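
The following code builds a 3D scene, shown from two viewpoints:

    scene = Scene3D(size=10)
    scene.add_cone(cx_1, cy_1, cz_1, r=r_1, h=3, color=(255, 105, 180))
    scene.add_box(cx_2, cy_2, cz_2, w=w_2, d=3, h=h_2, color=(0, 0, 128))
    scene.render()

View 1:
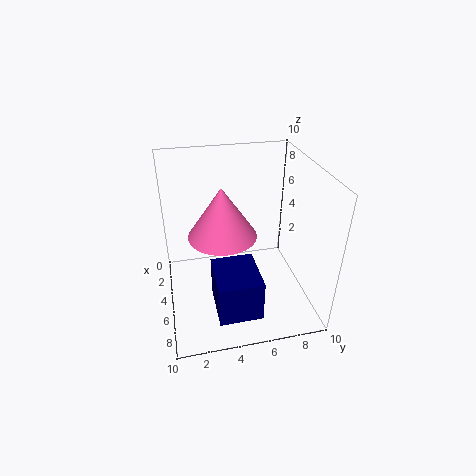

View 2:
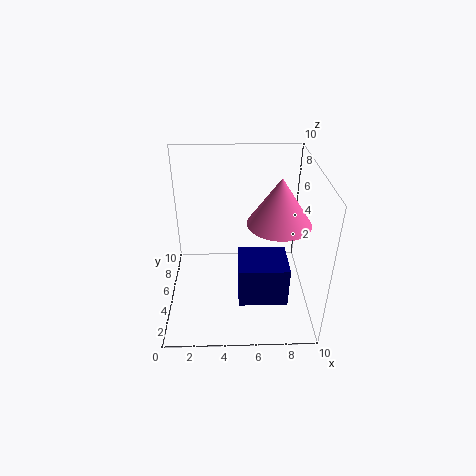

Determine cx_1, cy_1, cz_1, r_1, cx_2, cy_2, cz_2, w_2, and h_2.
cx_1 = 7.5
cy_1 = 3.5
cz_1 = 7
r_1 = 2
cx_2 = 5
cy_2 = 3
cz_2 = 0.5
w_2 = 3.5
h_2 = 3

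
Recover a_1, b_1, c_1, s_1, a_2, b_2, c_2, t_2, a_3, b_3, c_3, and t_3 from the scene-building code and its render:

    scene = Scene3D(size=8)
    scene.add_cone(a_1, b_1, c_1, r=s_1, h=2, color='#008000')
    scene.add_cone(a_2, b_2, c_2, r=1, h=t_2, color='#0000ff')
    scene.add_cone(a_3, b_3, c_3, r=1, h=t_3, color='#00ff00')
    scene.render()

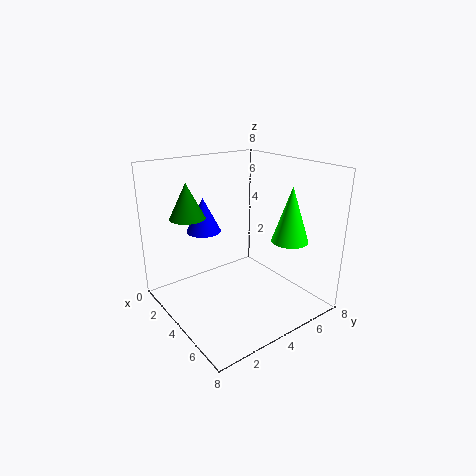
a_1 = 2
b_1 = 2
c_1 = 5
s_1 = 1
a_2 = 2
b_2 = 3
c_2 = 4
t_2 = 2
a_3 = 6
b_3 = 6
c_3 = 4
t_3 = 3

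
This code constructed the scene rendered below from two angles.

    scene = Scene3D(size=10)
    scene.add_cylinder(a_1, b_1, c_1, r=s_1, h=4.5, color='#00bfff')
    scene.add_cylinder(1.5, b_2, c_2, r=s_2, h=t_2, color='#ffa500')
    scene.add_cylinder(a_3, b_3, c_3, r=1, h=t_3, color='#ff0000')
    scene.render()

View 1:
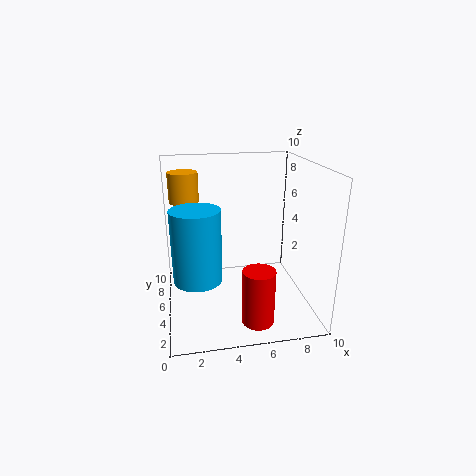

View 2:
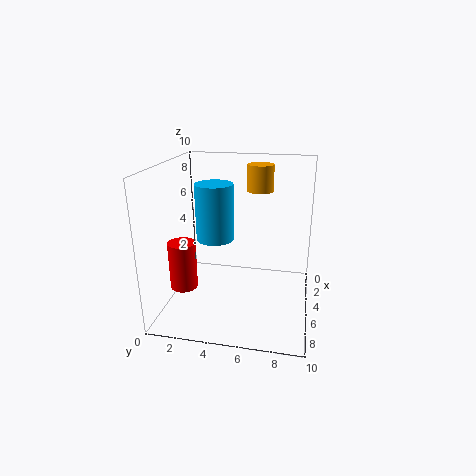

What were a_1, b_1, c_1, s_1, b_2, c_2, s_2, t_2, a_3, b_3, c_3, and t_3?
a_1 = 2; b_1 = 2.5; c_1 = 3.5; s_1 = 1.5; b_2 = 6; c_2 = 7.5; s_2 = 1; t_2 = 2; a_3 = 5.5; b_3 = 1; c_3 = 1; t_3 = 3.5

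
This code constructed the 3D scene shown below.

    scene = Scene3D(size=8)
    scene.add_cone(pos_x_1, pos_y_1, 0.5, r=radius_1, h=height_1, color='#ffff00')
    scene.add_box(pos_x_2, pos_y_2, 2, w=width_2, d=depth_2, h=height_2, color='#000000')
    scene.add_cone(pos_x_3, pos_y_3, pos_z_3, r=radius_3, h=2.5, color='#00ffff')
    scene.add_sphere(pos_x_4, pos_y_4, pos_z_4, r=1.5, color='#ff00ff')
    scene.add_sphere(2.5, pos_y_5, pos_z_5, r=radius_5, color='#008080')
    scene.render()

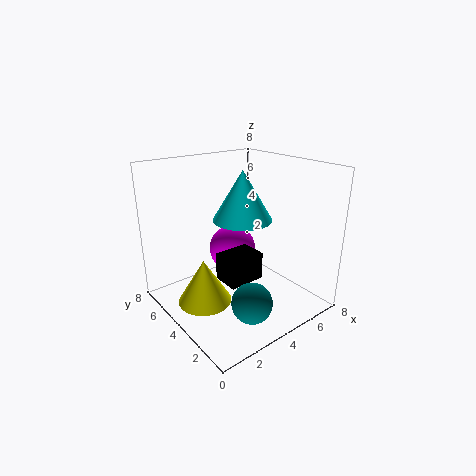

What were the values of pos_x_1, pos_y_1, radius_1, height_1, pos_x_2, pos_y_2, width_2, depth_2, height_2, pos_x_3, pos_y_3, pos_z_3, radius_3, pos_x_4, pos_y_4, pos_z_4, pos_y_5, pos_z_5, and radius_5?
pos_x_1 = 2
pos_y_1 = 4.5
radius_1 = 1.5
height_1 = 2.5
pos_x_2 = 2.5
pos_y_2 = 2.5
width_2 = 2
depth_2 = 1.5
height_2 = 1.5
pos_x_3 = 3.5
pos_y_3 = 3
pos_z_3 = 5.5
radius_3 = 1.5
pos_x_4 = 5.5
pos_y_4 = 6.5
pos_z_4 = 2
pos_y_5 = 1
pos_z_5 = 2
radius_5 = 1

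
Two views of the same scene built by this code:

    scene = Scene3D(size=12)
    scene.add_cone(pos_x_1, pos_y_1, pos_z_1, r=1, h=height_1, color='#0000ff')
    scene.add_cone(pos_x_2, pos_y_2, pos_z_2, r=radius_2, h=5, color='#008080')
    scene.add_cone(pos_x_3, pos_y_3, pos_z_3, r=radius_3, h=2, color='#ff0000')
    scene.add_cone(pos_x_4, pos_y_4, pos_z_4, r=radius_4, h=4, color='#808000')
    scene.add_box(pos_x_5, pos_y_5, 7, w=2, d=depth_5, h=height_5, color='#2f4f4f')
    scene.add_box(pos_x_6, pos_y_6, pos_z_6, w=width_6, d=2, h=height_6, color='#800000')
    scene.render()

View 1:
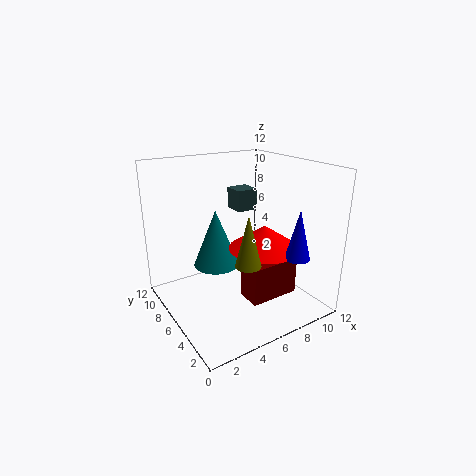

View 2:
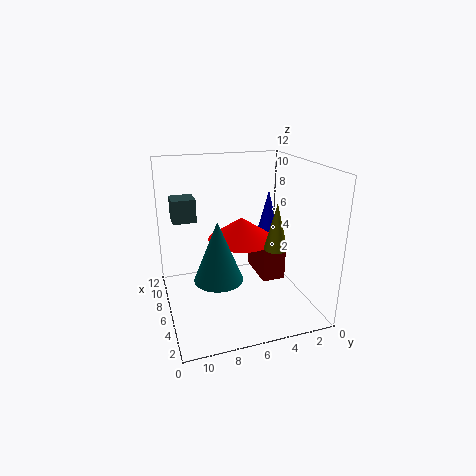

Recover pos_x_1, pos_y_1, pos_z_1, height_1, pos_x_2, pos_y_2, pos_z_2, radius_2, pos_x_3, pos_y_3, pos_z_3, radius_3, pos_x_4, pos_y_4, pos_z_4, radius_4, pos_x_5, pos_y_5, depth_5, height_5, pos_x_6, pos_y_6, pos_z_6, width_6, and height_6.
pos_x_1 = 9
pos_y_1 = 2
pos_z_1 = 5
height_1 = 4
pos_x_2 = 5
pos_y_2 = 8
pos_z_2 = 3
radius_2 = 2
pos_x_3 = 8
pos_y_3 = 5
pos_z_3 = 5
radius_3 = 3
pos_x_4 = 5
pos_y_4 = 3
pos_z_4 = 5
radius_4 = 1
pos_x_5 = 8
pos_y_5 = 9
depth_5 = 2
height_5 = 2
pos_x_6 = 5
pos_y_6 = 2
pos_z_6 = 2
width_6 = 4
height_6 = 3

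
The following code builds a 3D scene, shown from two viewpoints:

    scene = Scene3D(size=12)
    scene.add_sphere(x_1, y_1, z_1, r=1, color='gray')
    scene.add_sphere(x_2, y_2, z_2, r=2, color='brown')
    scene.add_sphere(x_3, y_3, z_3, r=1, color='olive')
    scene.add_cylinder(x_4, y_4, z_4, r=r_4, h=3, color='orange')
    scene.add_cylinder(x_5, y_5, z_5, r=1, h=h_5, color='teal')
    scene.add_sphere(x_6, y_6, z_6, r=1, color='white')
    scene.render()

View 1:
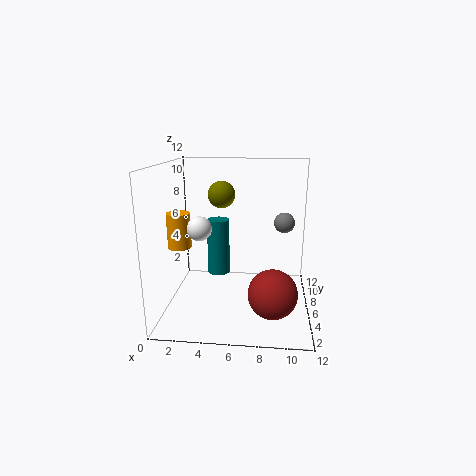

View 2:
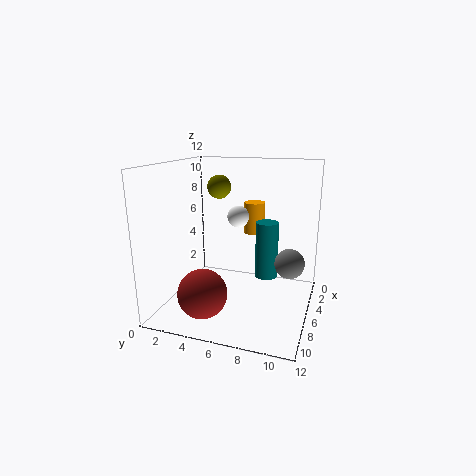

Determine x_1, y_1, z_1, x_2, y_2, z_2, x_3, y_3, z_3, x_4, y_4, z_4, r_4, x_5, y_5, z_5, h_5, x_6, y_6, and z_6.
x_1 = 10; y_1 = 11; z_1 = 6; x_2 = 9; y_2 = 4; z_2 = 2; x_3 = 5; y_3 = 4; z_3 = 10; x_4 = 1; y_4 = 6; z_4 = 5; r_4 = 1; x_5 = 4; y_5 = 8; z_5 = 2; h_5 = 5; x_6 = 3; y_6 = 5; z_6 = 7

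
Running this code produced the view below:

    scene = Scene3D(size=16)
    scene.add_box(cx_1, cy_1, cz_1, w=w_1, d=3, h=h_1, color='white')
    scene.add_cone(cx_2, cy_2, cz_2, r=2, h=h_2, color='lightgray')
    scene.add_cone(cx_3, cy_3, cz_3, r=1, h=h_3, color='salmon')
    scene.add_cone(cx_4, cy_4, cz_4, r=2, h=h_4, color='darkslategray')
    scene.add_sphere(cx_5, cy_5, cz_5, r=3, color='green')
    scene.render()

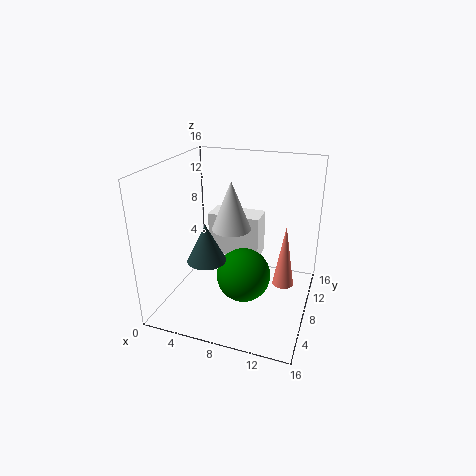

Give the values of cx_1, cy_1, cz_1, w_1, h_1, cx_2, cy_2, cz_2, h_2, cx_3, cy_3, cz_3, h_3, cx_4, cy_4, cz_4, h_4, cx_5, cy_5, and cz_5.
cx_1 = 4
cy_1 = 9
cz_1 = 5
w_1 = 6
h_1 = 5
cx_2 = 8
cy_2 = 6
cz_2 = 10
h_2 = 5
cx_3 = 14
cy_3 = 4
cz_3 = 6
h_3 = 6
cx_4 = 6
cy_4 = 4
cz_4 = 7
h_4 = 4
cx_5 = 9
cy_5 = 7
cz_5 = 4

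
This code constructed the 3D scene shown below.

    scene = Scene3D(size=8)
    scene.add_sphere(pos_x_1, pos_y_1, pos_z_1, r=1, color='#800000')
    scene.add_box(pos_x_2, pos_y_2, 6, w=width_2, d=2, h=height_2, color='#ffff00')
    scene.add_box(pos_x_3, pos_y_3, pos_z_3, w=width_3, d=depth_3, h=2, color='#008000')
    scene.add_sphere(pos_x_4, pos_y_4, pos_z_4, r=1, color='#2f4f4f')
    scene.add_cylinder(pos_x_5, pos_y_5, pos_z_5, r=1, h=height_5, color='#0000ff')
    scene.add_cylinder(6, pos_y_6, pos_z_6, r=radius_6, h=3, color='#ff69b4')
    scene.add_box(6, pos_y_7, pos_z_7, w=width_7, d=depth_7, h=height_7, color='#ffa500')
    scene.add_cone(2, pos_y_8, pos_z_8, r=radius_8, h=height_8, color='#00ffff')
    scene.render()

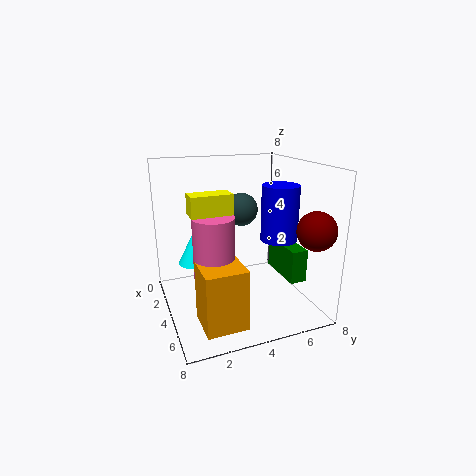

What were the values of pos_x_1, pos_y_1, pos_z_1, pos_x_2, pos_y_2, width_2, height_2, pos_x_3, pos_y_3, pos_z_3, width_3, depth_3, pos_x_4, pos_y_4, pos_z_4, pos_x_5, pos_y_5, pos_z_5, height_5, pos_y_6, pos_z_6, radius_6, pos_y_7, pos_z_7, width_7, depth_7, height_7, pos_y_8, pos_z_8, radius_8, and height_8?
pos_x_1 = 7
pos_y_1 = 7
pos_z_1 = 5
pos_x_2 = 5
pos_y_2 = 1
width_2 = 1
height_2 = 1
pos_x_3 = 2
pos_y_3 = 7
pos_z_3 = 1
width_3 = 3
depth_3 = 1
pos_x_4 = 2
pos_y_4 = 5
pos_z_4 = 5
pos_x_5 = 5
pos_y_5 = 6
pos_z_5 = 4
height_5 = 3
pos_y_6 = 2
pos_z_6 = 3
radius_6 = 1
pos_y_7 = 1
pos_z_7 = 1
width_7 = 2
depth_7 = 2
height_7 = 3
pos_y_8 = 2
pos_z_8 = 2
radius_8 = 1
height_8 = 2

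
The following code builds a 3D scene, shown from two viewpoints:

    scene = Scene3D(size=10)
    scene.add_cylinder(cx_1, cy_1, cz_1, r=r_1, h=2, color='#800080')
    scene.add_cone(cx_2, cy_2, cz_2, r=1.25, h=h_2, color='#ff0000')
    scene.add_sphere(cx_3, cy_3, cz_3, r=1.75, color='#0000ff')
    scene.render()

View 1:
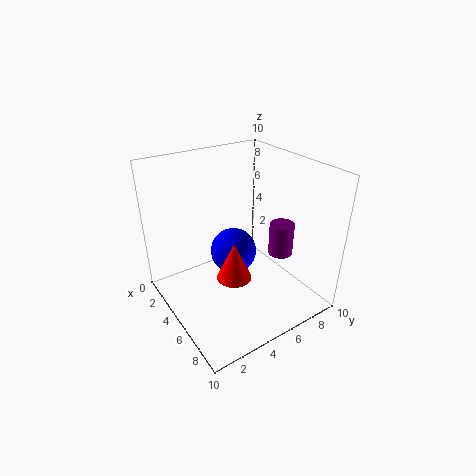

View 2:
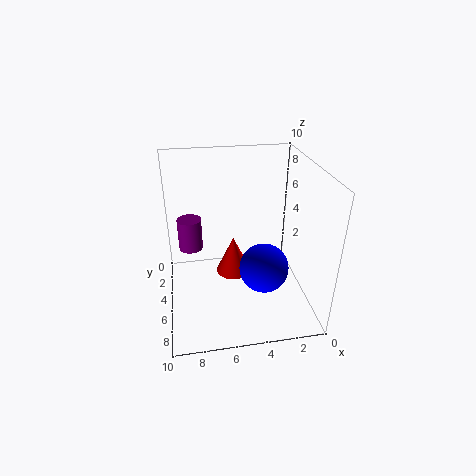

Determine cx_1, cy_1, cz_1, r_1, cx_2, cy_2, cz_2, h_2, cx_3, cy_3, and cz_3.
cx_1 = 8.25
cy_1 = 6
cz_1 = 5.25
r_1 = 0.75
cx_2 = 5.25
cy_2 = 4.5
cz_2 = 2
h_2 = 2.75
cx_3 = 3.25
cy_3 = 5.75
cz_3 = 2.75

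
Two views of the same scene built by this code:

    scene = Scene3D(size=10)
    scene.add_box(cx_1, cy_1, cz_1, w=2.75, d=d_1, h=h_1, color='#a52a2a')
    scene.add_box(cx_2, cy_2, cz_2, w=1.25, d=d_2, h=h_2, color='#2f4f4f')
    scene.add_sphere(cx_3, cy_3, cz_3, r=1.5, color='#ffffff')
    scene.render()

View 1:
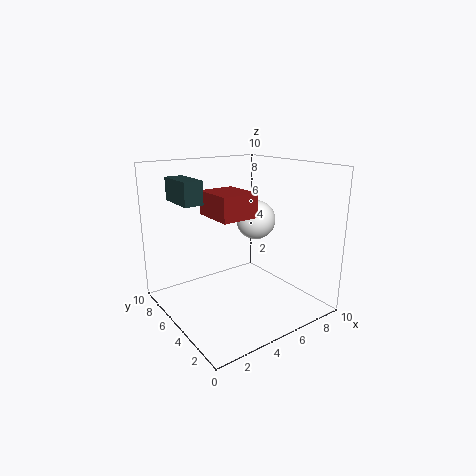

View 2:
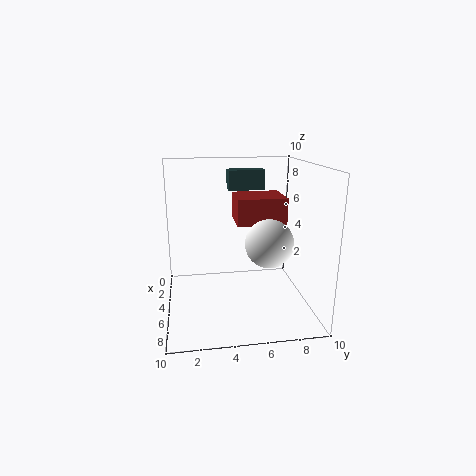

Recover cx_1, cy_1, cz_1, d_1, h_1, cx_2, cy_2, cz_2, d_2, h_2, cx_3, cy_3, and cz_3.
cx_1 = 3.75; cy_1 = 4.75; cz_1 = 6.25; d_1 = 3.25; h_1 = 1.75; cx_2 = 1; cy_2 = 4.75; cz_2 = 7.75; d_2 = 2.75; h_2 = 1.5; cx_3 = 7.75; cy_3 = 6.5; cz_3 = 5.5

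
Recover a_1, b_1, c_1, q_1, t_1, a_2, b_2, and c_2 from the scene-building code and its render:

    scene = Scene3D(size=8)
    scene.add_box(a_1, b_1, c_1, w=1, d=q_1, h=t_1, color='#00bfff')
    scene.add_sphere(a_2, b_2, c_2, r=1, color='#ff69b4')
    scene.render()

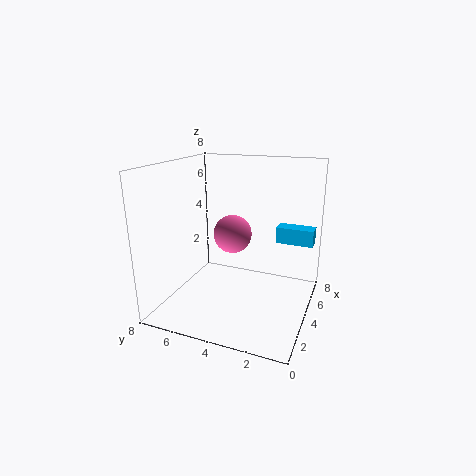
a_1 = 6.5, b_1 = 0.25, c_1 = 3, q_1 = 2.25, t_1 = 1, a_2 = 3.25, b_2 = 4, c_2 = 4.5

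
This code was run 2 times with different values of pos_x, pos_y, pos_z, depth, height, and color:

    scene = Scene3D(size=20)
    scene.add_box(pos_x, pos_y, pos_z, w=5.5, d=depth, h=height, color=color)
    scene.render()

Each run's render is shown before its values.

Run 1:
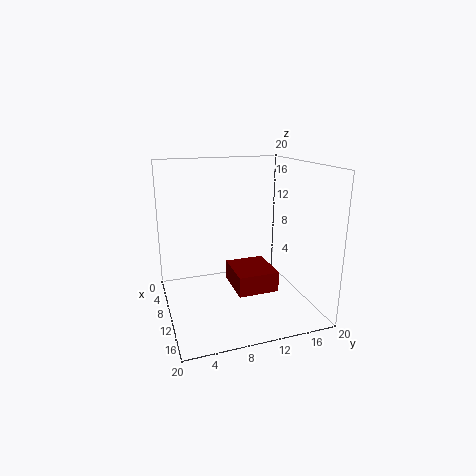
pos_x = 12.5, pos_y = 7.5, pos_z = 5.5, depth = 5, height = 2.5, color = 'maroon'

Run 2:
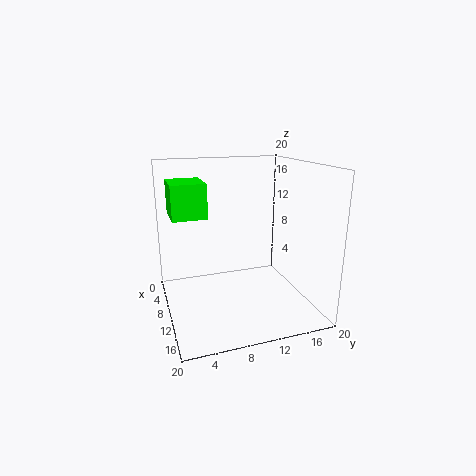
pos_x = 6, pos_y = 1, pos_z = 13.5, depth = 4.5, height = 4.5, color = 'lime'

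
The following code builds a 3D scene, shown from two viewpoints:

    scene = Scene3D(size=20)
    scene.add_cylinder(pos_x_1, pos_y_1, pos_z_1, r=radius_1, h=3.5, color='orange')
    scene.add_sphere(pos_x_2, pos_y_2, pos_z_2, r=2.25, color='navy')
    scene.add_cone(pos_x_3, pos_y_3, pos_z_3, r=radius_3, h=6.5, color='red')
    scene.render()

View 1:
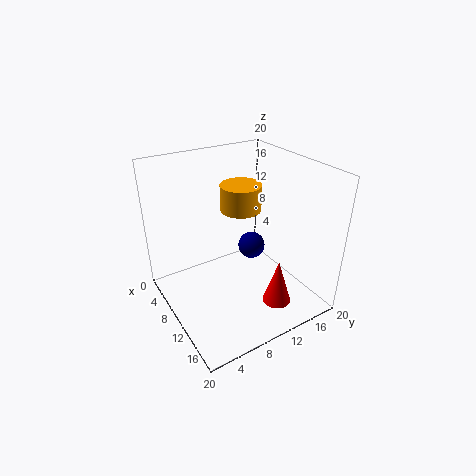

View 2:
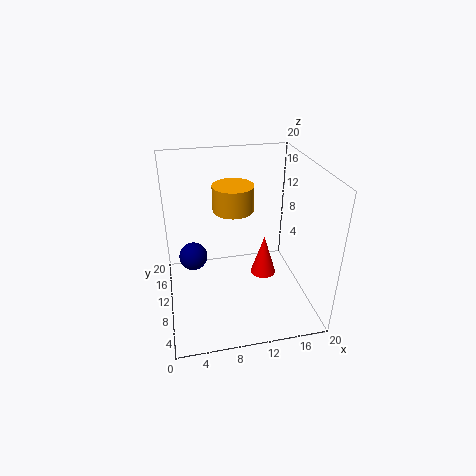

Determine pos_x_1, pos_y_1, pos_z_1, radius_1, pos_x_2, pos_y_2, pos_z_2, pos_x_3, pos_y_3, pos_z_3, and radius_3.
pos_x_1 = 9.5; pos_y_1 = 10.75; pos_z_1 = 14; radius_1 = 2.75; pos_x_2 = 4; pos_y_2 = 16.5; pos_z_2 = 3.5; pos_x_3 = 15; pos_y_3 = 13.5; pos_z_3 = 1; radius_3 = 2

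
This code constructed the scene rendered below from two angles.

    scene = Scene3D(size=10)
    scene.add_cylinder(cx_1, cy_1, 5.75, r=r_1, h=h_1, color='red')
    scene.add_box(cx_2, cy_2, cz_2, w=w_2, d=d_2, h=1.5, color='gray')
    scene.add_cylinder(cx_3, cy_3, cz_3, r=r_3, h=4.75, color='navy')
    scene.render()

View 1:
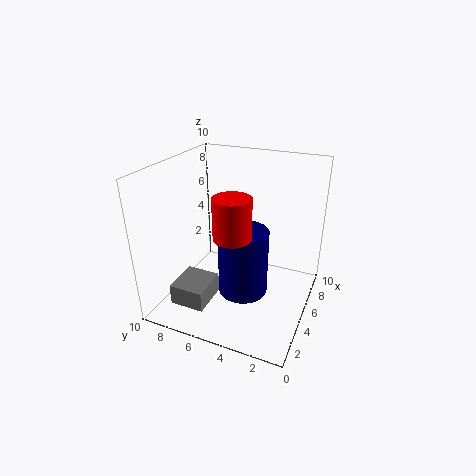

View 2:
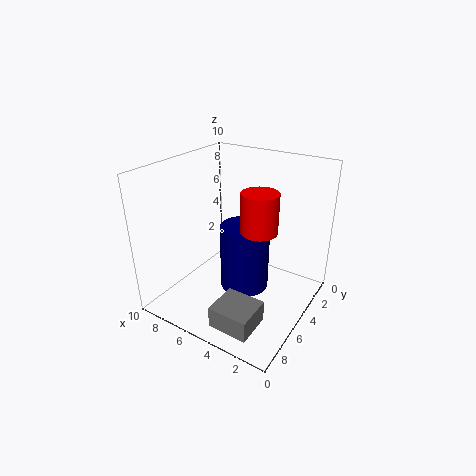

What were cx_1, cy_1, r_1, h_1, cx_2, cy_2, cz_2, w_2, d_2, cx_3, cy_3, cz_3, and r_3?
cx_1 = 3.5; cy_1 = 4.75; r_1 = 1.25; h_1 = 2.75; cx_2 = 2; cy_2 = 6.5; cz_2 = 0.25; w_2 = 2.75; d_2 = 2.5; cx_3 = 4.75; cy_3 = 4.5; cz_3 = 1; r_3 = 1.75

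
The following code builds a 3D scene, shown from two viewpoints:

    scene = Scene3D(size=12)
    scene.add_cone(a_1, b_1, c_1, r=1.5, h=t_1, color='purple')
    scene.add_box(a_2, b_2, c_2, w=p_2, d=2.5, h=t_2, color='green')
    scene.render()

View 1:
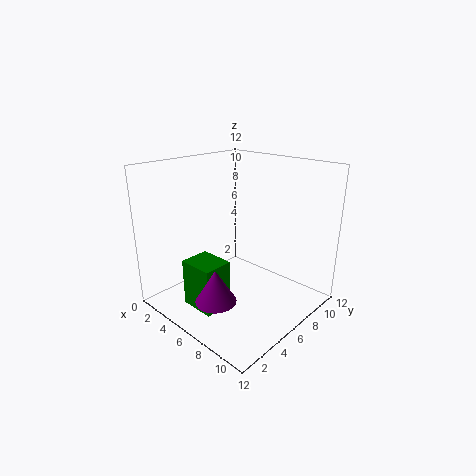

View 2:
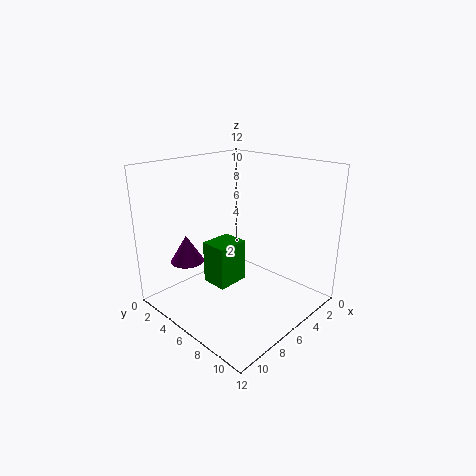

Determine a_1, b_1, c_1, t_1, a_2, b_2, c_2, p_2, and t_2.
a_1 = 8, b_1 = 1.5, c_1 = 3, t_1 = 2.5, a_2 = 3.5, b_2 = 2, c_2 = 0.5, p_2 = 3, t_2 = 4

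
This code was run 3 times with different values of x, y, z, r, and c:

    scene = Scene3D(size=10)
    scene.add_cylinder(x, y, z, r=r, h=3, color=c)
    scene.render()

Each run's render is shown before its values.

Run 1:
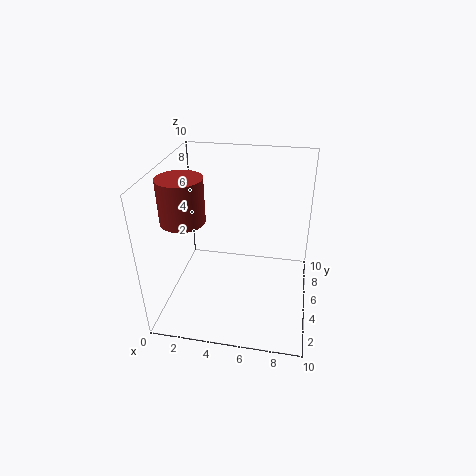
x = 1.5; y = 4; z = 6.5; r = 1.5; c = 'brown'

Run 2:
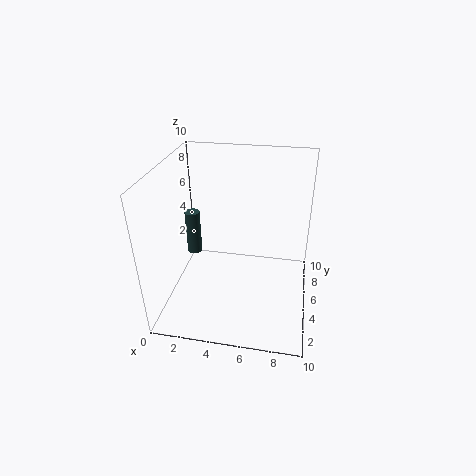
x = 2; y = 4.5; z = 4; r = 0.5; c = 'darkslategray'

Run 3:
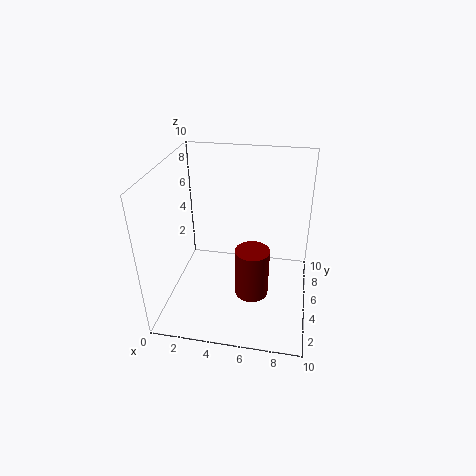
x = 6.5; y = 1.5; z = 3.5; r = 1; c = 'maroon'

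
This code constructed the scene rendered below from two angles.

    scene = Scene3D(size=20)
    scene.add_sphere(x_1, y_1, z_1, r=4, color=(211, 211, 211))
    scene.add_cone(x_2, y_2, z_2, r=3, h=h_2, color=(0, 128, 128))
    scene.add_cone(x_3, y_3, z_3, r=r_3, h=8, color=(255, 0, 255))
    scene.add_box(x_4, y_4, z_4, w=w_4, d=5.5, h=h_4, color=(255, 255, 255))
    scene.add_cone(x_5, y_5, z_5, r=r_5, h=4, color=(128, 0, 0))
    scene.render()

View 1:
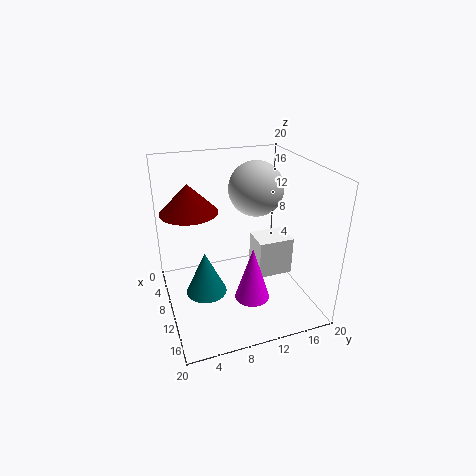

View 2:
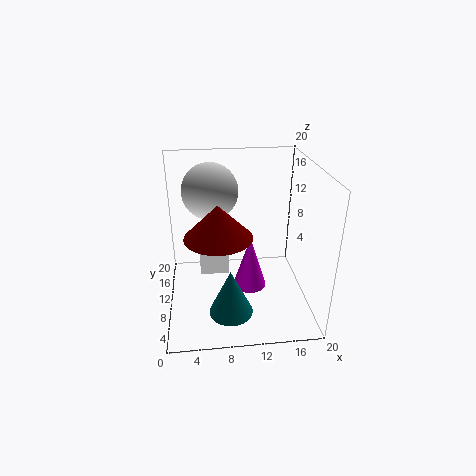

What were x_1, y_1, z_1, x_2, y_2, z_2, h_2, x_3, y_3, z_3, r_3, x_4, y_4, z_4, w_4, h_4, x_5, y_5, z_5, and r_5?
x_1 = 6.5
y_1 = 14
z_1 = 15.5
x_2 = 8.5
y_2 = 5.5
z_2 = 1
h_2 = 6.5
x_3 = 12
y_3 = 11.5
z_3 = 1
r_3 = 2.5
x_4 = 4.5
y_4 = 14
z_4 = 1.5
w_4 = 4.5
h_4 = 6
x_5 = 7
y_5 = 4
z_5 = 13.5
r_5 = 4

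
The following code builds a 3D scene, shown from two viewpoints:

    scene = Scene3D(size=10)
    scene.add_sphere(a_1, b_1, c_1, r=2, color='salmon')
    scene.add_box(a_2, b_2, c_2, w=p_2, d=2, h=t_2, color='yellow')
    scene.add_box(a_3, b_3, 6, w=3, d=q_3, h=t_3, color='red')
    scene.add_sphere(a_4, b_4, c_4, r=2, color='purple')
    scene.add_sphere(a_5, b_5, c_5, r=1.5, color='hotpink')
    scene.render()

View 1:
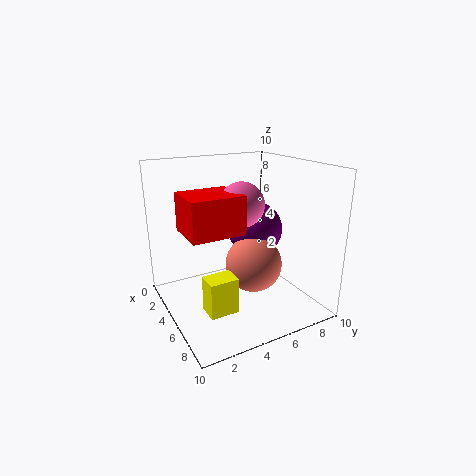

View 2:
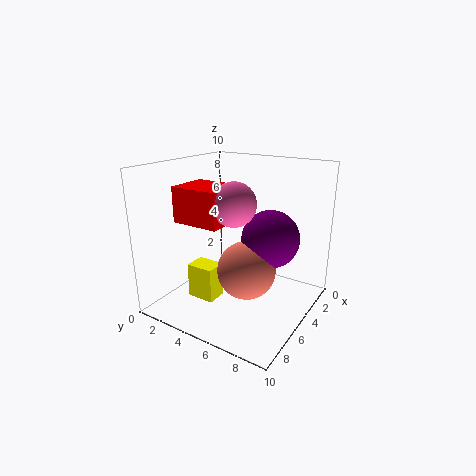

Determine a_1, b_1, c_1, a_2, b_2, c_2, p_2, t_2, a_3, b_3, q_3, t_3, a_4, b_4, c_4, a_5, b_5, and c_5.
a_1 = 5.5
b_1 = 6
c_1 = 3
a_2 = 5.5
b_2 = 2
c_2 = 0.5
p_2 = 1.5
t_2 = 2.5
a_3 = 4
b_3 = 1
q_3 = 3.5
t_3 = 2.5
a_4 = 4
b_4 = 7
c_4 = 5
a_5 = 5.5
b_5 = 5
c_5 = 7.5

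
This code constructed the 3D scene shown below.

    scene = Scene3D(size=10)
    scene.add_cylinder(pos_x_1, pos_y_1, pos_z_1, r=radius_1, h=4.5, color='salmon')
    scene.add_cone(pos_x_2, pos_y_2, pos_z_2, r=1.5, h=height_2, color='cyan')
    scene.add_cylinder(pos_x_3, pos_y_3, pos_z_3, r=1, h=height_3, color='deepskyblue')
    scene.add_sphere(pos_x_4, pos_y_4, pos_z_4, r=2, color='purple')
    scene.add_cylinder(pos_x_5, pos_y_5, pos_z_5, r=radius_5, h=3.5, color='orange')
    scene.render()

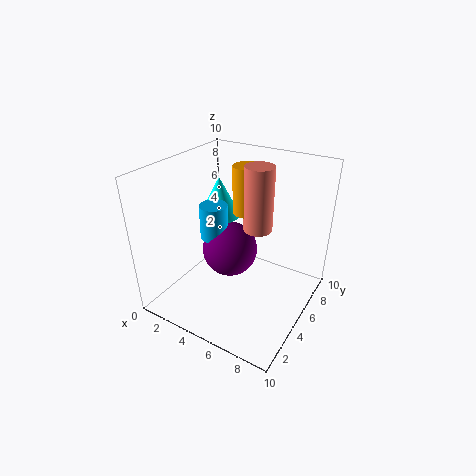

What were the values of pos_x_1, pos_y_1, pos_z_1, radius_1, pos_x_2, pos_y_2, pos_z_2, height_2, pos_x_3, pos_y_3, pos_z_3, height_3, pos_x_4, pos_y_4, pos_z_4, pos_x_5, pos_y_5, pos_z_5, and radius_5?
pos_x_1 = 6; pos_y_1 = 6; pos_z_1 = 5.5; radius_1 = 1; pos_x_2 = 2.5; pos_y_2 = 6.5; pos_z_2 = 5.5; height_2 = 3; pos_x_3 = 3; pos_y_3 = 5; pos_z_3 = 4.5; height_3 = 2.5; pos_x_4 = 4; pos_y_4 = 5.5; pos_z_4 = 3.5; pos_x_5 = 4.5; pos_y_5 = 7; pos_z_5 = 6; radius_5 = 1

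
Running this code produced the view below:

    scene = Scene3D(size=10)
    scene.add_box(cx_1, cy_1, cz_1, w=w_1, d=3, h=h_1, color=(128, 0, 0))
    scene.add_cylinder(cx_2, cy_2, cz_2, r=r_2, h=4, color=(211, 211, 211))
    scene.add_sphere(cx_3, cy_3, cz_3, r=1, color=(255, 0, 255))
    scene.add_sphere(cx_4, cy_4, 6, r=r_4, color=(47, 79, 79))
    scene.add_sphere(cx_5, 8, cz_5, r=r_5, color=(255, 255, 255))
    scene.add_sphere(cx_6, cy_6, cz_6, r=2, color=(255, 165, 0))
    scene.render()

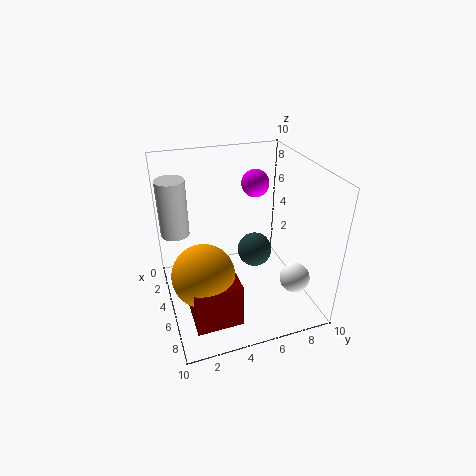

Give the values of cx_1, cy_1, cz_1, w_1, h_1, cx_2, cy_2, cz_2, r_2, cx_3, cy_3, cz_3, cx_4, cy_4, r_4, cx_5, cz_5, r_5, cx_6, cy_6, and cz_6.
cx_1 = 6
cy_1 = 1
cz_1 = 1
w_1 = 3
h_1 = 3
cx_2 = 3
cy_2 = 1
cz_2 = 5
r_2 = 1
cx_3 = 3
cy_3 = 7
cz_3 = 8
cx_4 = 8
cy_4 = 5
r_4 = 1
cx_5 = 8
cz_5 = 3
r_5 = 1
cx_6 = 7
cy_6 = 2
cz_6 = 4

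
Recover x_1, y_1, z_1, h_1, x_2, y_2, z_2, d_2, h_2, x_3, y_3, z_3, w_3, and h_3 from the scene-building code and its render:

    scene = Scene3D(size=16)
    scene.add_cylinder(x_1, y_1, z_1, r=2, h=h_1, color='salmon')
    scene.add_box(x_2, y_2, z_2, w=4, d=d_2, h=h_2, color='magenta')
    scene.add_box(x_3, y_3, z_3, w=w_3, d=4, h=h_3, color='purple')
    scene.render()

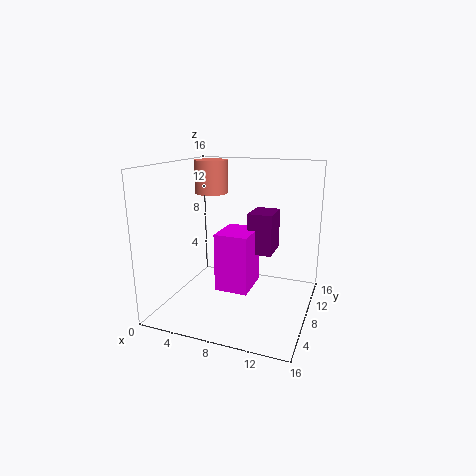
x_1 = 3, y_1 = 12, z_1 = 12, h_1 = 4, x_2 = 5, y_2 = 8, z_2 = 1, d_2 = 5, h_2 = 7, x_3 = 8, y_3 = 11, z_3 = 5, w_3 = 3, h_3 = 5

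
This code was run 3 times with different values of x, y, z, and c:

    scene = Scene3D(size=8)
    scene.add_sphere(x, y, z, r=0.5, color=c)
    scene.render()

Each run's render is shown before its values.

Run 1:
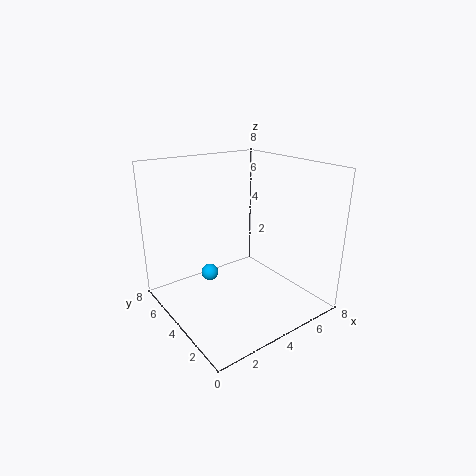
x = 3
y = 5.5
z = 1.5
c = 'deepskyblue'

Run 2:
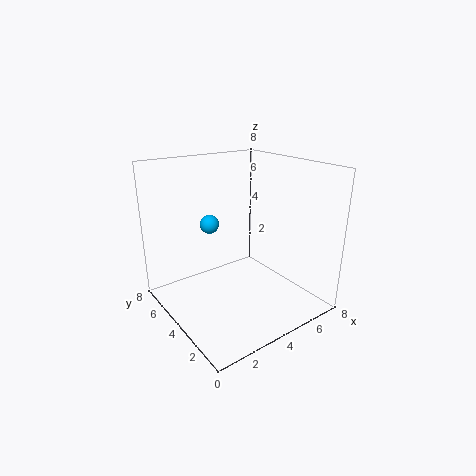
x = 2.5
y = 4.5
z = 5
c = 'deepskyblue'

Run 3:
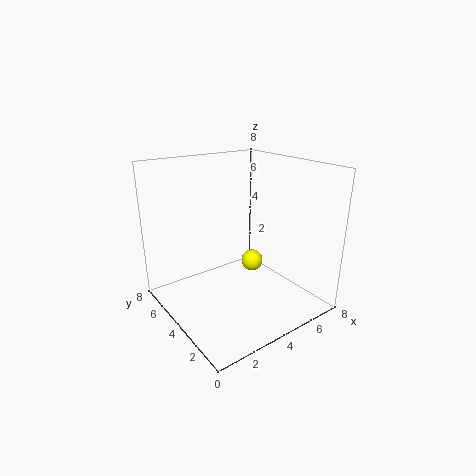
x = 3
y = 1.5
z = 4
c = 'yellow'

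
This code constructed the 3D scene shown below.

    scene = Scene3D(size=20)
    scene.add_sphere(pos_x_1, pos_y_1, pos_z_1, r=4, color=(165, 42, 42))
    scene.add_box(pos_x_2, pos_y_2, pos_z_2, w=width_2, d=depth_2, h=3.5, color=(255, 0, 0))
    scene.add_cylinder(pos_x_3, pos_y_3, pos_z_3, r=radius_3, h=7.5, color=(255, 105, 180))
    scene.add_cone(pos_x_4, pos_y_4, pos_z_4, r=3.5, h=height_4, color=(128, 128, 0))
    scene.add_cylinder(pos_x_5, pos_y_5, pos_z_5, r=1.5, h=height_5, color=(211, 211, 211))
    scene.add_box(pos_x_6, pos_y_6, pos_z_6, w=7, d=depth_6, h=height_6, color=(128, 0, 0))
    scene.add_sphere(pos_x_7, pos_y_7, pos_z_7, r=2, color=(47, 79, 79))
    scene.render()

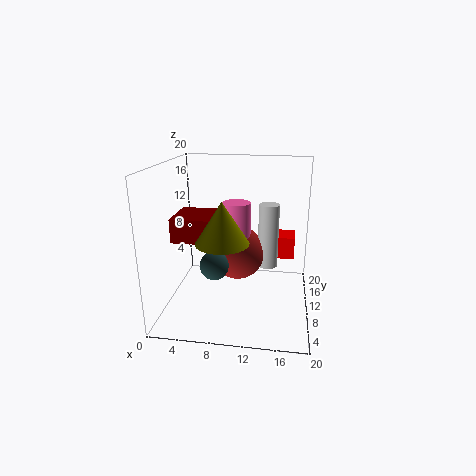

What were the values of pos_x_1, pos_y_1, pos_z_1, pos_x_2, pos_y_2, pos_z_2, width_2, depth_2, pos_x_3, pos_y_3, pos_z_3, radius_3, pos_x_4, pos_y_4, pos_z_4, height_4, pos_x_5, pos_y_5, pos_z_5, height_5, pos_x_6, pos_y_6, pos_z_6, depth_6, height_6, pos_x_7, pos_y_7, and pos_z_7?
pos_x_1 = 9.5; pos_y_1 = 13; pos_z_1 = 6.5; pos_x_2 = 13.5; pos_y_2 = 16; pos_z_2 = 4.5; width_2 = 4.5; depth_2 = 4; pos_x_3 = 9.5; pos_y_3 = 12; pos_z_3 = 7; radius_3 = 2; pos_x_4 = 8.5; pos_y_4 = 6.5; pos_z_4 = 10.5; height_4 = 5.5; pos_x_5 = 14; pos_y_5 = 13.5; pos_z_5 = 4.5; height_5 = 9.5; pos_x_6 = 0.5; pos_y_6 = 9; pos_z_6 = 9; depth_6 = 6.5; height_6 = 3.5; pos_x_7 = 7; pos_y_7 = 8; pos_z_7 = 6.5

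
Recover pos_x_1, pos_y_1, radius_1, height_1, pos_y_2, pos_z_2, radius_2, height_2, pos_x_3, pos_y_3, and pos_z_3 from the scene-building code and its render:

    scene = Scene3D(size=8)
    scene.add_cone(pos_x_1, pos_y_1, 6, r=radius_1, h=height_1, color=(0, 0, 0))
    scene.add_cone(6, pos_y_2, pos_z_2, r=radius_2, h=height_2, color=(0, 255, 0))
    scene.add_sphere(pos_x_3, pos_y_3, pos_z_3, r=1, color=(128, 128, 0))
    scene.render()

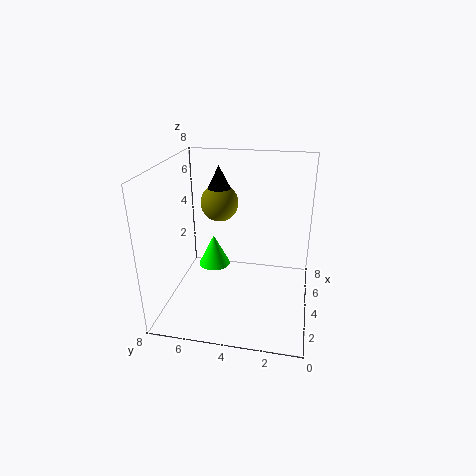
pos_x_1 = 4, pos_y_1 = 5, radius_1 = 1, height_1 = 2, pos_y_2 = 6, pos_z_2 = 1, radius_2 = 1, height_2 = 2, pos_x_3 = 4, pos_y_3 = 5, pos_z_3 = 6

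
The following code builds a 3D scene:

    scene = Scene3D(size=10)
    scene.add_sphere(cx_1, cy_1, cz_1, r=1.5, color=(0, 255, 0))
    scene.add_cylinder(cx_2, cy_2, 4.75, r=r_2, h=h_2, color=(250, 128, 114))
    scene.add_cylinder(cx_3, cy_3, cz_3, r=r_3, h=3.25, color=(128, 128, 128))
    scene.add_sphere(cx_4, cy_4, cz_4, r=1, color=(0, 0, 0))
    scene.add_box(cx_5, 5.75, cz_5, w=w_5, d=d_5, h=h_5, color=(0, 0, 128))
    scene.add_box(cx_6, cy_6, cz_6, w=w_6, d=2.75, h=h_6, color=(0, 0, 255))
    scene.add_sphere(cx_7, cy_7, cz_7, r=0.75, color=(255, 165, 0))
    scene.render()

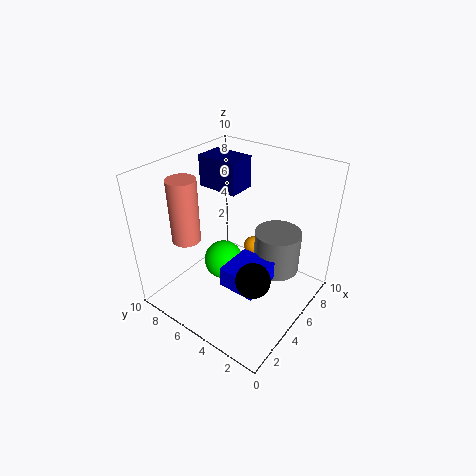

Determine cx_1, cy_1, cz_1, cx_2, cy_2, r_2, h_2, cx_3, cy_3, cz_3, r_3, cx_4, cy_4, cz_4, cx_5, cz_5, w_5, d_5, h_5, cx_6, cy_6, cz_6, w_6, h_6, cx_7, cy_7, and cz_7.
cx_1 = 5.75; cy_1 = 7; cz_1 = 1.75; cx_2 = 3; cy_2 = 8; r_2 = 1; h_2 = 4.5; cx_3 = 8; cy_3 = 3.5; cz_3 = 1.25; r_3 = 1.75; cx_4 = 1.75; cy_4 = 1.5; cz_4 = 5.25; cx_5 = 5.5; cz_5 = 7.75; w_5 = 2; d_5 = 3; h_5 = 2.25; cx_6 = 3.5; cy_6 = 2.75; cz_6 = 1.5; w_6 = 3; h_6 = 1.5; cx_7 = 8.75; cy_7 = 6.25; cz_7 = 1.75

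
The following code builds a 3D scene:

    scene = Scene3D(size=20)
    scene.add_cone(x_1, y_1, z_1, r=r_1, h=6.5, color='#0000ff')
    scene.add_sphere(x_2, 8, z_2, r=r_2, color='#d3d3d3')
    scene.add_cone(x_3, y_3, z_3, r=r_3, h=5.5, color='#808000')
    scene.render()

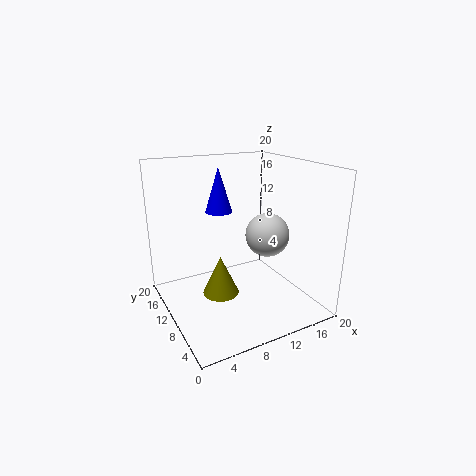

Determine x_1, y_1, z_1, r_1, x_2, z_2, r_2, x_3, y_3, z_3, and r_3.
x_1 = 9.5; y_1 = 15; z_1 = 12.5; r_1 = 2; x_2 = 13.5; z_2 = 10.5; r_2 = 3; x_3 = 7; y_3 = 9.5; z_3 = 2.5; r_3 = 2.5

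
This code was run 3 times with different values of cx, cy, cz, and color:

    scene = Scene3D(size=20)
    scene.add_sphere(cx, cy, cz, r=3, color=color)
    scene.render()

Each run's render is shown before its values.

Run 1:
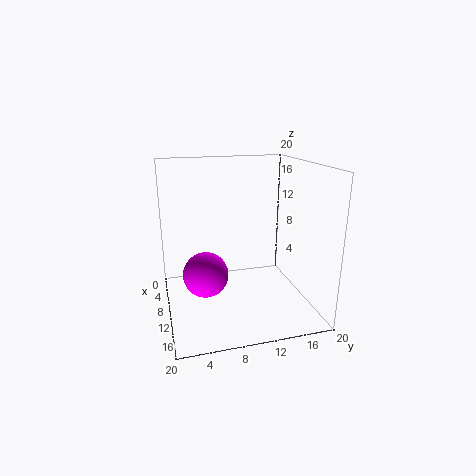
cx = 12
cy = 5
cz = 6
color = 'magenta'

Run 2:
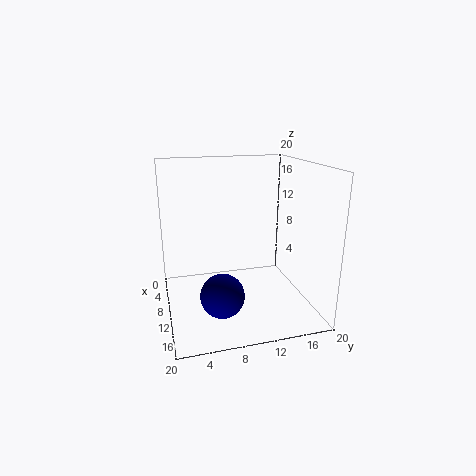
cx = 13
cy = 7
cz = 3
color = 'navy'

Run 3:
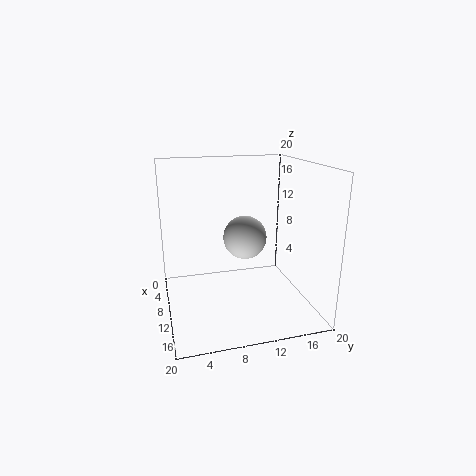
cx = 10
cy = 11
cz = 10
color = 'lightgray'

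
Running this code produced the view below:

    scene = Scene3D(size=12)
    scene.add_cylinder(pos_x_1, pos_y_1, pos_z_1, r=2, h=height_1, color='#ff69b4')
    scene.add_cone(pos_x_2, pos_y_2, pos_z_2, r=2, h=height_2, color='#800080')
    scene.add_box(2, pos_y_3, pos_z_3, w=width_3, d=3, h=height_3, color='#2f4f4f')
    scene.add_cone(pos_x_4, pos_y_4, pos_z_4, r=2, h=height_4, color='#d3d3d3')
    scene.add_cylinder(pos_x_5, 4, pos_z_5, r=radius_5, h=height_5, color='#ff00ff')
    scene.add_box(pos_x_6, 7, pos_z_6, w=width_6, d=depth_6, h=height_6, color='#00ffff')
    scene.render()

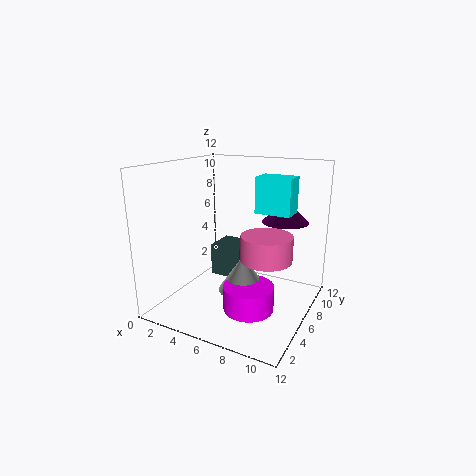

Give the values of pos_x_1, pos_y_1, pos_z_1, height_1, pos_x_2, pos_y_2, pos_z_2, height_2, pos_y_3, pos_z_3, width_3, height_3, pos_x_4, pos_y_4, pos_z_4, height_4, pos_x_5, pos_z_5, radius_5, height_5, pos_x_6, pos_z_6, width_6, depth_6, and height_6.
pos_x_1 = 9, pos_y_1 = 5, pos_z_1 = 5, height_1 = 2, pos_x_2 = 9, pos_y_2 = 9, pos_z_2 = 7, height_2 = 2, pos_y_3 = 8, pos_z_3 = 1, width_3 = 3, height_3 = 3, pos_x_4 = 7, pos_y_4 = 5, pos_z_4 = 2, height_4 = 3, pos_x_5 = 8, pos_z_5 = 1, radius_5 = 2, height_5 = 2, pos_x_6 = 7, pos_z_6 = 8, width_6 = 3, depth_6 = 2, height_6 = 3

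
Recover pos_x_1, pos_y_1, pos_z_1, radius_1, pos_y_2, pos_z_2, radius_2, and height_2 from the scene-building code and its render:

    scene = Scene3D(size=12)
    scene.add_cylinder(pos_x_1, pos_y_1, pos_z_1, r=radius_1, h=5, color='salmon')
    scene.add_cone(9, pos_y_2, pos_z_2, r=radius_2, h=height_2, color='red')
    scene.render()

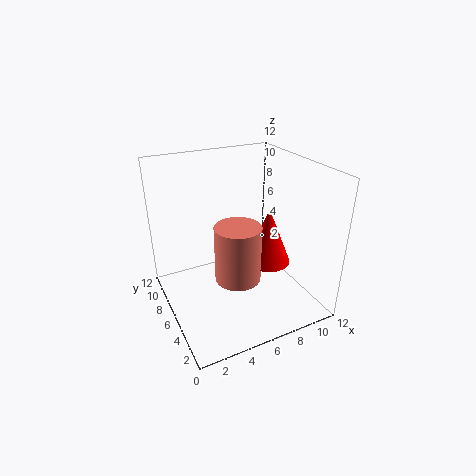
pos_x_1 = 6; pos_y_1 = 6; pos_z_1 = 2; radius_1 = 2; pos_y_2 = 6; pos_z_2 = 3; radius_2 = 2; height_2 = 5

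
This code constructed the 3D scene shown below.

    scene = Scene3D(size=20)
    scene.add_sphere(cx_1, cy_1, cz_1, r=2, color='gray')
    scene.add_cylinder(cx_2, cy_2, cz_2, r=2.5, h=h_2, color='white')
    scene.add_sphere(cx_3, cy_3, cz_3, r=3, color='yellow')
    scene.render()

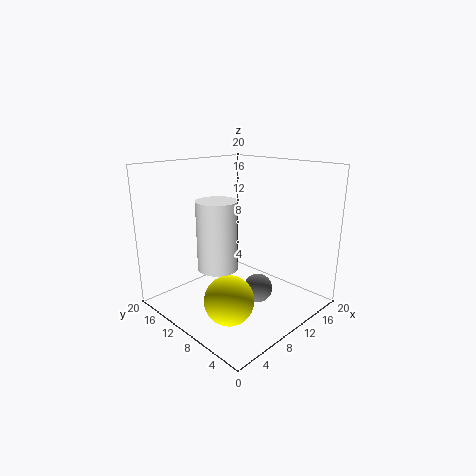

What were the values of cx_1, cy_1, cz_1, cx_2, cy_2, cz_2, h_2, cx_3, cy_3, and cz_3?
cx_1 = 11, cy_1 = 7, cz_1 = 3, cx_2 = 4.5, cy_2 = 8, cz_2 = 8, h_2 = 8.5, cx_3 = 3.5, cy_3 = 5, cz_3 = 5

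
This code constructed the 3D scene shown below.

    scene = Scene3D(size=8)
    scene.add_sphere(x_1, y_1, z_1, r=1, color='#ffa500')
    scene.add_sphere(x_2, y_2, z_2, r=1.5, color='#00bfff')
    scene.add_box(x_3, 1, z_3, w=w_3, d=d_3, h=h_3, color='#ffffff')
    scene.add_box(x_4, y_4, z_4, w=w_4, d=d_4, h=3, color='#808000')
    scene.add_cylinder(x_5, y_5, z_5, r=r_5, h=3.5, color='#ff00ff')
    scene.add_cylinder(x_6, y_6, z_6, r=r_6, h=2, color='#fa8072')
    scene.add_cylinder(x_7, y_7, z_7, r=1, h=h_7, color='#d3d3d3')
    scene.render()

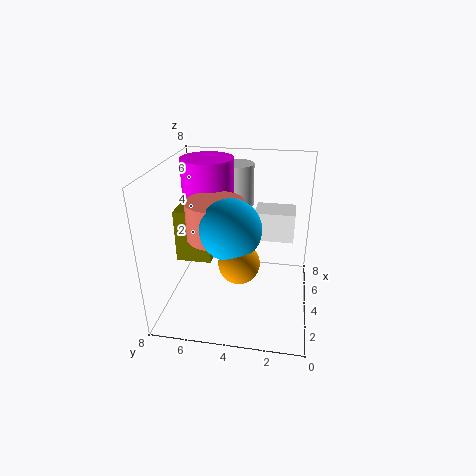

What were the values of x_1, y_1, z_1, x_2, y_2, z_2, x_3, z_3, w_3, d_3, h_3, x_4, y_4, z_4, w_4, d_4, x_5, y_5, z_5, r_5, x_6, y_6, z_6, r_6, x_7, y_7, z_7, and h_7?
x_1 = 1.5; y_1 = 3.5; z_1 = 4; x_2 = 2; y_2 = 4; z_2 = 5.5; x_3 = 3; z_3 = 4.5; w_3 = 1.5; d_3 = 2; h_3 = 1.5; x_4 = 3.5; y_4 = 5.5; z_4 = 2.5; w_4 = 2; d_4 = 2; x_5 = 5.5; y_5 = 6; z_5 = 4.5; r_5 = 1.5; x_6 = 3; y_6 = 5; z_6 = 4.5; r_6 = 1.5; x_7 = 6.5; y_7 = 4.5; z_7 = 5; h_7 = 2.5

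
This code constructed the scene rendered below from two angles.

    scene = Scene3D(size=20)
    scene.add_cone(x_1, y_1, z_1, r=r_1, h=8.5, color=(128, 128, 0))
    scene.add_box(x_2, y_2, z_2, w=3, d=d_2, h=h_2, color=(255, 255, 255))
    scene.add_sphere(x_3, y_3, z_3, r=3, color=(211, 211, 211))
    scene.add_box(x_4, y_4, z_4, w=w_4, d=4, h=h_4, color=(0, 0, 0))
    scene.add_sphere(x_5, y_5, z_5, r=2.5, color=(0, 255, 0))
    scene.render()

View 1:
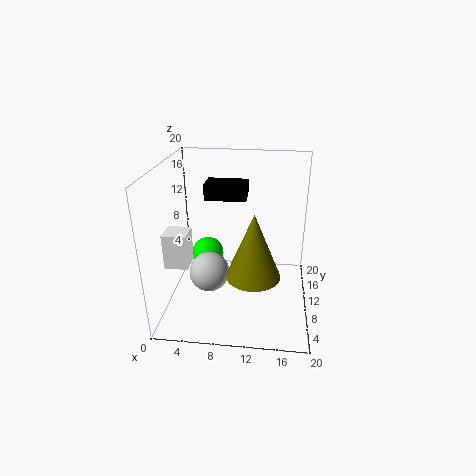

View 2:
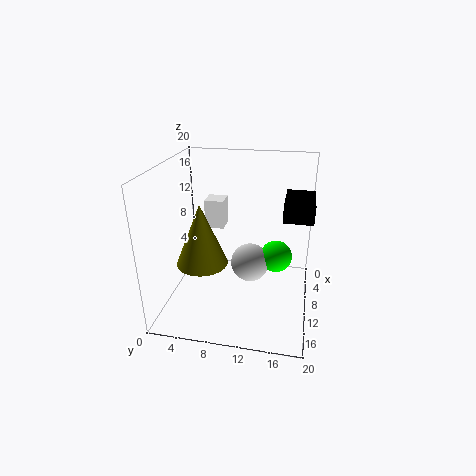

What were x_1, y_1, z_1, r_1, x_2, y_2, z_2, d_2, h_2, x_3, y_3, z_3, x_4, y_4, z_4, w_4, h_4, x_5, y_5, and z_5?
x_1 = 12.5; y_1 = 5.5; z_1 = 7; r_1 = 3.5; x_2 = 1.5; y_2 = 3.5; z_2 = 8.5; d_2 = 3; h_2 = 4.5; x_3 = 5.5; y_3 = 11; z_3 = 3.5; x_4 = 4; y_4 = 16; z_4 = 13; w_4 = 6.5; h_4 = 2.5; x_5 = 4.5; y_5 = 15; z_5 = 4.5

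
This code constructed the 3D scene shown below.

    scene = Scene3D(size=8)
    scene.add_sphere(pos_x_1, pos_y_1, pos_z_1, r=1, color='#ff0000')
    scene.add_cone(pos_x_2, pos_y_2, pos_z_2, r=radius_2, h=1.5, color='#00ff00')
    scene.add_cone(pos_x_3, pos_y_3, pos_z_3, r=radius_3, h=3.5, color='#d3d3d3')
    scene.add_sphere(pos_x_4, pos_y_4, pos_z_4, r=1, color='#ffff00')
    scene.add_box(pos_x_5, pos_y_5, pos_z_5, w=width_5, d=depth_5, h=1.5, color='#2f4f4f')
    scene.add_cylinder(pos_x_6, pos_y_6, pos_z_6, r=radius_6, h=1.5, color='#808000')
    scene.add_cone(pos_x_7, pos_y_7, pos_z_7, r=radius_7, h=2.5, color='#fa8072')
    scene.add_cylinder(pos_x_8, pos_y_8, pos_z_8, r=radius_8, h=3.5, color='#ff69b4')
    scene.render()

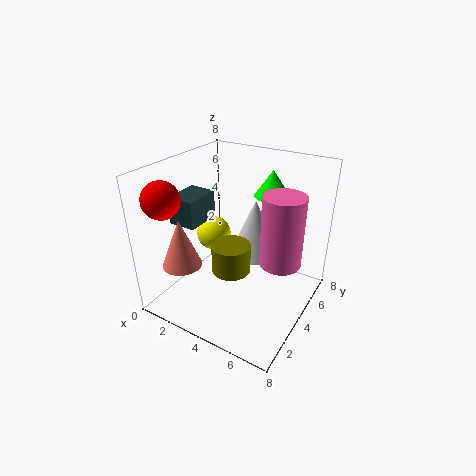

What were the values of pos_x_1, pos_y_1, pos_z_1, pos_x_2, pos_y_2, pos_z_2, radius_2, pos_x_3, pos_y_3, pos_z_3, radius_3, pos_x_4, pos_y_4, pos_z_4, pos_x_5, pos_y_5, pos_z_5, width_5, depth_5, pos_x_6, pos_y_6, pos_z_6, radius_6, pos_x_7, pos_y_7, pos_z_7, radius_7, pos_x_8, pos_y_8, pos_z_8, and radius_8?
pos_x_1 = 1
pos_y_1 = 1.5
pos_z_1 = 6.5
pos_x_2 = 5
pos_y_2 = 6
pos_z_2 = 6
radius_2 = 1
pos_x_3 = 4
pos_y_3 = 6
pos_z_3 = 2
radius_3 = 1.5
pos_x_4 = 2
pos_y_4 = 4.5
pos_z_4 = 3.5
pos_x_5 = 1
pos_y_5 = 2
pos_z_5 = 5
width_5 = 1.5
depth_5 = 2
pos_x_6 = 4.5
pos_y_6 = 2.5
pos_z_6 = 3
radius_6 = 1
pos_x_7 = 2.5
pos_y_7 = 1
pos_z_7 = 3.5
radius_7 = 1
pos_x_8 = 7
pos_y_8 = 3
pos_z_8 = 4
radius_8 = 1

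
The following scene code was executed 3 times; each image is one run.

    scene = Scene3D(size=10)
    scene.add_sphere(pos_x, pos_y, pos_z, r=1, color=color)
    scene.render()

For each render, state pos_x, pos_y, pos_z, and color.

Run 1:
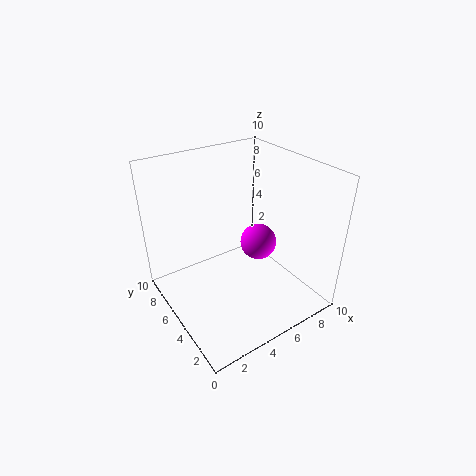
pos_x = 4, pos_y = 1.5, pos_z = 7, color = 'magenta'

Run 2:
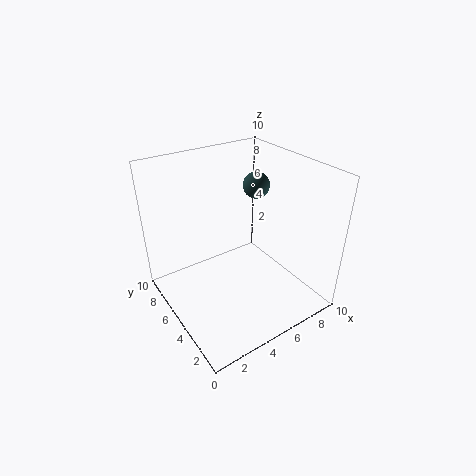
pos_x = 8, pos_y = 7, pos_z = 7.5, color = 'darkslategray'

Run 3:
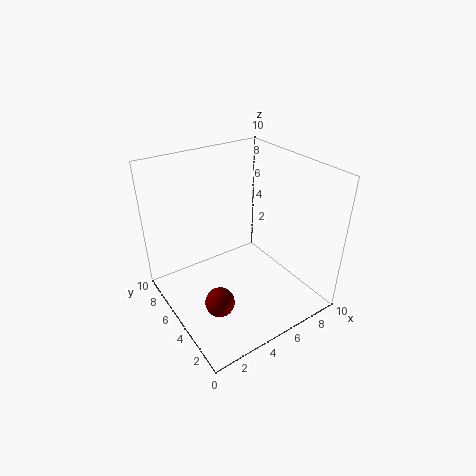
pos_x = 2.5, pos_y = 3.5, pos_z = 1.5, color = 'maroon'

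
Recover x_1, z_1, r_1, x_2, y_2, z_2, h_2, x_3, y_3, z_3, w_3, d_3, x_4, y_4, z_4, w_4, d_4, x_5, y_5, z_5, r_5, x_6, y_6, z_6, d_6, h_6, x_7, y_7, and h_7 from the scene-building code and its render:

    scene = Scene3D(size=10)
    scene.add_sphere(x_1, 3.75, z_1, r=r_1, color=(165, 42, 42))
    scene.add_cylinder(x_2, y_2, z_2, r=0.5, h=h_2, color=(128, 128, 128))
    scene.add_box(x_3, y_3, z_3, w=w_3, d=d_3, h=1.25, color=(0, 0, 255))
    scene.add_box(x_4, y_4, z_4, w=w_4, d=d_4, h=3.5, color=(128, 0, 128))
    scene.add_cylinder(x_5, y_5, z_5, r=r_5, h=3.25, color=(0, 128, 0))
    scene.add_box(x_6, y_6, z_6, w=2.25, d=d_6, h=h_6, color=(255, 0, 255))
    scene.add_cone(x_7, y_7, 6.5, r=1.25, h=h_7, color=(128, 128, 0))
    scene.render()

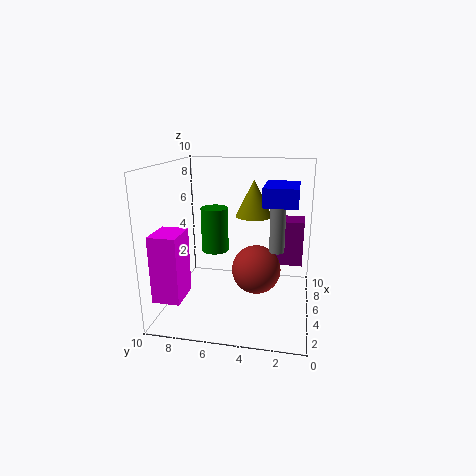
x_1 = 5.5
z_1 = 2.5
r_1 = 1.75
x_2 = 4.25
y_2 = 2.25
z_2 = 4.5
h_2 = 3.25
x_3 = 3.75
y_3 = 1
z_3 = 7.5
w_3 = 3.25
d_3 = 2.25
x_4 = 7.75
y_4 = 0.5
z_4 = 2
w_4 = 2
d_4 = 2.25
x_5 = 6.25
y_5 = 7
z_5 = 3.5
r_5 = 1
x_6 = 0.5
y_6 = 7.75
z_6 = 2
d_6 = 1.75
h_6 = 4.25
x_7 = 5.5
y_7 = 4
h_7 = 2.5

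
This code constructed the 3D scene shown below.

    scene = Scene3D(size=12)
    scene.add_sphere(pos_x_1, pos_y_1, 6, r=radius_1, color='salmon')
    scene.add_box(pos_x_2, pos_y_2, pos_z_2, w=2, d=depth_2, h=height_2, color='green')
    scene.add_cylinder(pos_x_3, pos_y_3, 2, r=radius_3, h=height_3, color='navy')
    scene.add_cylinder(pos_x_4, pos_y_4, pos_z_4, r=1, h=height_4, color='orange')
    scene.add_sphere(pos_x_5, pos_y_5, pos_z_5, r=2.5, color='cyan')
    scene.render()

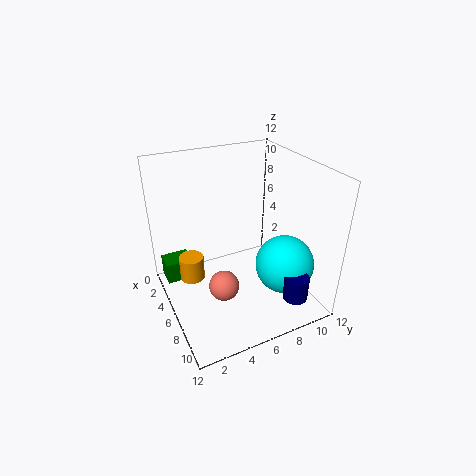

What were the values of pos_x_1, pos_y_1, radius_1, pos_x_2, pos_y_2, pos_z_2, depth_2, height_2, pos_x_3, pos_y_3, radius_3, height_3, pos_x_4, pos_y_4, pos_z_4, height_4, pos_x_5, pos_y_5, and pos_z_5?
pos_x_1 = 11
pos_y_1 = 2.5
radius_1 = 1
pos_x_2 = 0.5
pos_y_2 = 0.5
pos_z_2 = 0.5
depth_2 = 2.5
height_2 = 2
pos_x_3 = 10.5
pos_y_3 = 9
radius_3 = 1
height_3 = 2
pos_x_4 = 5.5
pos_y_4 = 2
pos_z_4 = 3
height_4 = 2
pos_x_5 = 8
pos_y_5 = 9.5
pos_z_5 = 3.5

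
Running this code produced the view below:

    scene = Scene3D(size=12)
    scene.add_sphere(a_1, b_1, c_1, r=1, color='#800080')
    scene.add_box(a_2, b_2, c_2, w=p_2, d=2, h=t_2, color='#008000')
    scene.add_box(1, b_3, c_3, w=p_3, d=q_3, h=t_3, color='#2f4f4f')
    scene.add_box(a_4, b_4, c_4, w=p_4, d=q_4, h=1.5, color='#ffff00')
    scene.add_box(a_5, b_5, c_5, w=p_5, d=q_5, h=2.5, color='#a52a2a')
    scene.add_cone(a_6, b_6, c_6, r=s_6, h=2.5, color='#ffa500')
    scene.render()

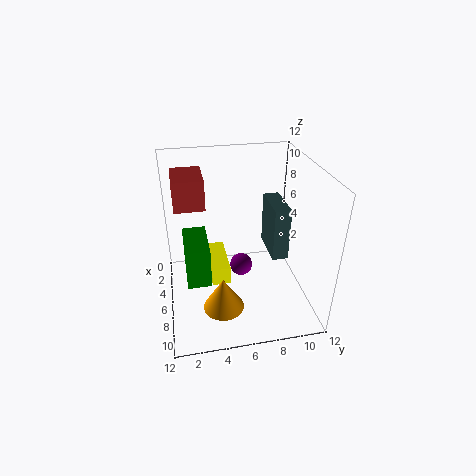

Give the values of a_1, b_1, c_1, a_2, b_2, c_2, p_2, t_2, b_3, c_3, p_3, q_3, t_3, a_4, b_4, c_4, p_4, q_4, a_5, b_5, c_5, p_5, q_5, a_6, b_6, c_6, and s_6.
a_1 = 5; b_1 = 6.5; c_1 = 2.5; a_2 = 3.5; b_2 = 1.5; c_2 = 2.5; p_2 = 4; t_2 = 3.5; b_3 = 9.5; c_3 = 2.5; p_3 = 4; q_3 = 1.5; t_3 = 5; a_4 = 4; b_4 = 3.5; c_4 = 3; p_4 = 4; q_4 = 1.5; a_5 = 2; b_5 = 1; c_5 = 8.5; p_5 = 3.5; q_5 = 2.5; a_6 = 10.5; b_6 = 4; c_6 = 3; s_6 = 1.5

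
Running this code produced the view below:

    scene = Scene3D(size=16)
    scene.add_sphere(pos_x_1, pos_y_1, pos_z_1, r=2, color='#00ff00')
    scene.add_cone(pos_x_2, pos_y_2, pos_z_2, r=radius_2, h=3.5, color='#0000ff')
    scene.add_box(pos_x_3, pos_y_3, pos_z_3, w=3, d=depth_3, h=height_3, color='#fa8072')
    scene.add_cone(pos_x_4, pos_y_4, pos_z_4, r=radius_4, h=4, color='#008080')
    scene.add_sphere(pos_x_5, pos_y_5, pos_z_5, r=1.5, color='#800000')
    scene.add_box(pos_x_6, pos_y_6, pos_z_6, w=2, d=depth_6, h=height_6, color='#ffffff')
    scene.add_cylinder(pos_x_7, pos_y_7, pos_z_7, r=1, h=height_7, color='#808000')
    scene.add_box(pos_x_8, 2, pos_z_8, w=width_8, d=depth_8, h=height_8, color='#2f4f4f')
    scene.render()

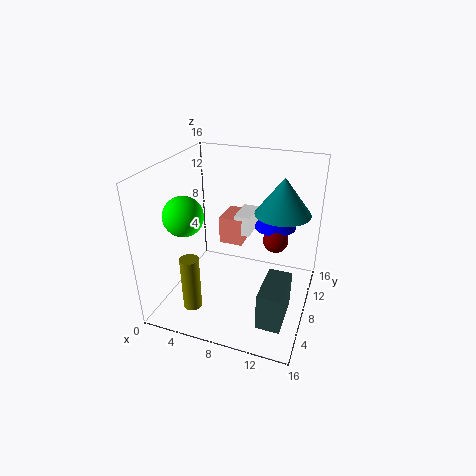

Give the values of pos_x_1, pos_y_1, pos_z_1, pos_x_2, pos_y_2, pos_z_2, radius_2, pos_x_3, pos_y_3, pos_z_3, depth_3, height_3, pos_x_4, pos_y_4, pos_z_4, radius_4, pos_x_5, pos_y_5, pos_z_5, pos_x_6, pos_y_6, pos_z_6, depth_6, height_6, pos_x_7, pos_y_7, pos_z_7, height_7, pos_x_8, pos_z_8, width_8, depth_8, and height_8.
pos_x_1 = 4; pos_y_1 = 3.5; pos_z_1 = 12; pos_x_2 = 11; pos_y_2 = 13; pos_z_2 = 7.5; radius_2 = 2.5; pos_x_3 = 4; pos_y_3 = 12; pos_z_3 = 4.5; depth_3 = 4; height_3 = 3.5; pos_x_4 = 12.5; pos_y_4 = 9.5; pos_z_4 = 11; radius_4 = 3; pos_x_5 = 11.5; pos_y_5 = 11.5; pos_z_5 = 6.5; pos_x_6 = 6; pos_y_6 = 12; pos_z_6 = 6; depth_6 = 4; height_6 = 2.5; pos_x_7 = 4.5; pos_y_7 = 3; pos_z_7 = 1.5; height_7 = 6; pos_x_8 = 12; pos_z_8 = 1.5; width_8 = 2.5; depth_8 = 5; height_8 = 4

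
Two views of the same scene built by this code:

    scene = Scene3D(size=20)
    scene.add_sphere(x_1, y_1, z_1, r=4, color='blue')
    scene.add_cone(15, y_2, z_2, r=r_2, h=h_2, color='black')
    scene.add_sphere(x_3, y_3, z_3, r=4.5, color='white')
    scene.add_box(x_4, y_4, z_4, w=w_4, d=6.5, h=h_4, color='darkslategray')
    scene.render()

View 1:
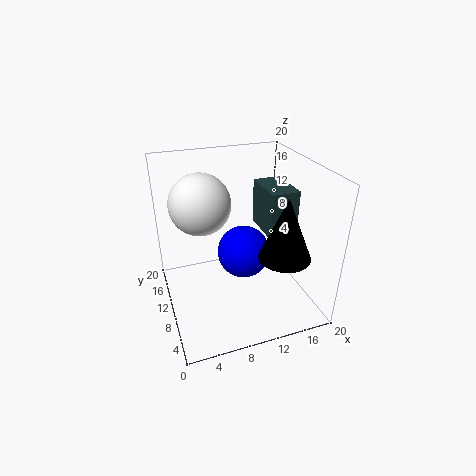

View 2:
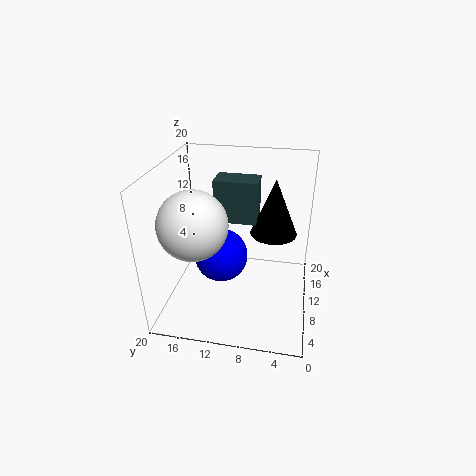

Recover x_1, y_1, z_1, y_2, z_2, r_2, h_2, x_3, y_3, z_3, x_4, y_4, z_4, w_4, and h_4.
x_1 = 12
y_1 = 13
z_1 = 5.5
y_2 = 5.5
z_2 = 8.5
r_2 = 3.5
h_2 = 8.5
x_3 = 6
y_3 = 15
z_3 = 13.5
x_4 = 14
y_4 = 8
z_4 = 10
w_4 = 4
h_4 = 6.5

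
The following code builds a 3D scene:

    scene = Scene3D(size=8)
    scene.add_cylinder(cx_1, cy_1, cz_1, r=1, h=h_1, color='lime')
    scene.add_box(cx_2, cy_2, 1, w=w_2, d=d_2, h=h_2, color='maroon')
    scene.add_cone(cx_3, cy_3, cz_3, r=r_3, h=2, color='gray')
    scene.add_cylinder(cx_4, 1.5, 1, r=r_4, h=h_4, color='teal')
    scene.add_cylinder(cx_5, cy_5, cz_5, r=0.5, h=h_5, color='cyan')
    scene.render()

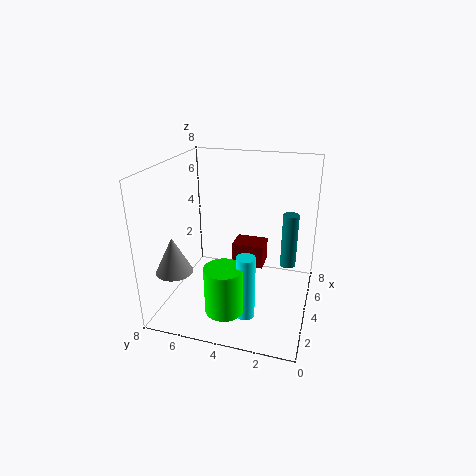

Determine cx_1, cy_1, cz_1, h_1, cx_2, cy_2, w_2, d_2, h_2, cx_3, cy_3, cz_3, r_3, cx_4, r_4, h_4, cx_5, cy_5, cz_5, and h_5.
cx_1 = 1.5, cy_1 = 4, cz_1 = 1, h_1 = 2.5, cx_2 = 6, cy_2 = 3, w_2 = 1.5, d_2 = 2, h_2 = 1.5, cx_3 = 2, cy_3 = 7, cz_3 = 2.5, r_3 = 1, cx_4 = 7, r_4 = 0.5, h_4 = 3.5, cx_5 = 2, cy_5 = 3, cz_5 = 0.5, h_5 = 3.5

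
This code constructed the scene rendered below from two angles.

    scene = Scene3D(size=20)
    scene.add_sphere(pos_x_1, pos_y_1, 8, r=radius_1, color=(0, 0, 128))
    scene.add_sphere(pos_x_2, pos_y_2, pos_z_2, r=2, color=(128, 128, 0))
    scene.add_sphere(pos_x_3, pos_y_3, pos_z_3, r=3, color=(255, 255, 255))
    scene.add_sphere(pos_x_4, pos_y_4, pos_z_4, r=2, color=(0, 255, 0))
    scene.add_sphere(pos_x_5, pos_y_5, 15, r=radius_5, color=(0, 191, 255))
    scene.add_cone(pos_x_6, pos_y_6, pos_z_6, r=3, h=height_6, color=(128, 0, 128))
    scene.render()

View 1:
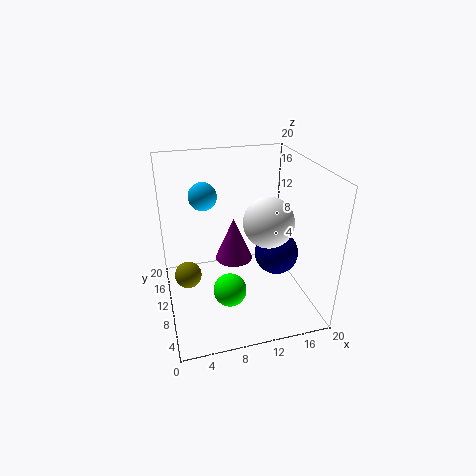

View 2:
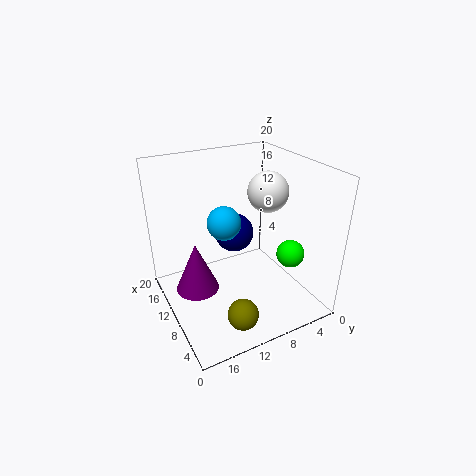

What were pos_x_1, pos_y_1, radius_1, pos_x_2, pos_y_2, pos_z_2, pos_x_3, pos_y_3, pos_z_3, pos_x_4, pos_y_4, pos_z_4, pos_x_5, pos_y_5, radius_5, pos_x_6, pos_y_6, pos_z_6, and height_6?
pos_x_1 = 15
pos_y_1 = 8
radius_1 = 3
pos_x_2 = 3
pos_y_2 = 13
pos_z_2 = 3
pos_x_3 = 12
pos_y_3 = 4
pos_z_3 = 15
pos_x_4 = 7
pos_y_4 = 3
pos_z_4 = 7
pos_x_5 = 6
pos_y_5 = 14
radius_5 = 2
pos_x_6 = 11
pos_y_6 = 16
pos_z_6 = 3
height_6 = 7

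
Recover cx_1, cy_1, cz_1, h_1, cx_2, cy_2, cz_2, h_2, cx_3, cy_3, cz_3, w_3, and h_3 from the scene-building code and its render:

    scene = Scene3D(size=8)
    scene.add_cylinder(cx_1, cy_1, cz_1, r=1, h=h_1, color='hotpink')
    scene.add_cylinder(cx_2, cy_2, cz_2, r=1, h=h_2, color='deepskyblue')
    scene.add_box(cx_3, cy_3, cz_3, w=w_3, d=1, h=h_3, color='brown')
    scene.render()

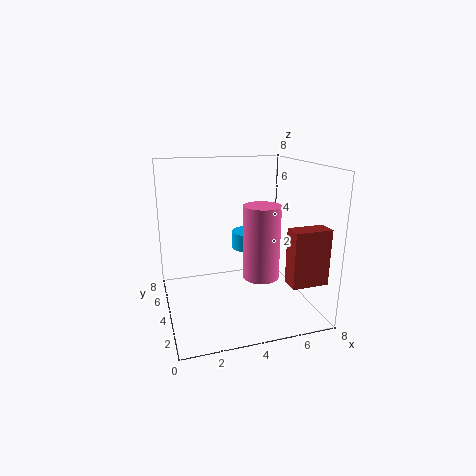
cx_1 = 5; cy_1 = 3; cz_1 = 2; h_1 = 4; cx_2 = 5; cy_2 = 5; cz_2 = 3; h_2 = 1; cx_3 = 6; cy_3 = 1; cz_3 = 2; w_3 = 2; h_3 = 3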